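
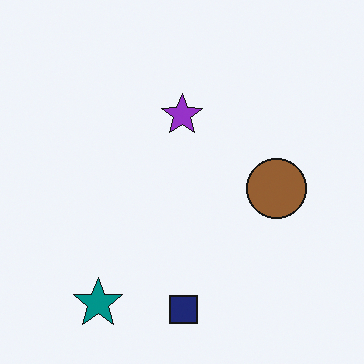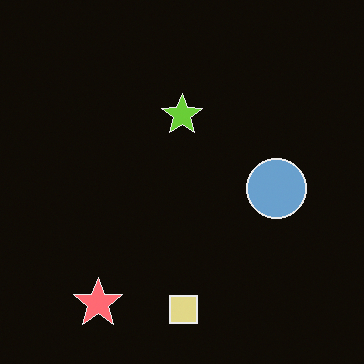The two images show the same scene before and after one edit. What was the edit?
This is the original image color-inverted (negative).

The light background has become dark and every shape's color is its complement — a photographic negative.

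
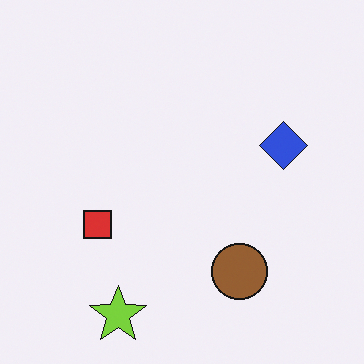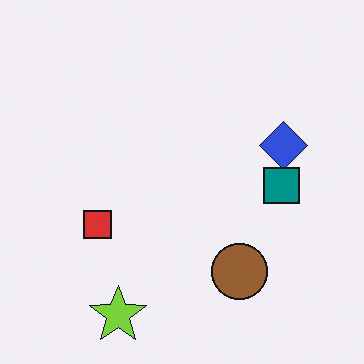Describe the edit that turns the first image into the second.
Overlaid with an additional teal square.

A teal square appears in the second image that is absent from the first.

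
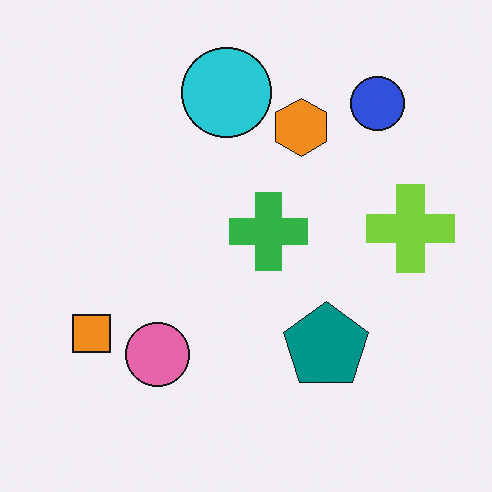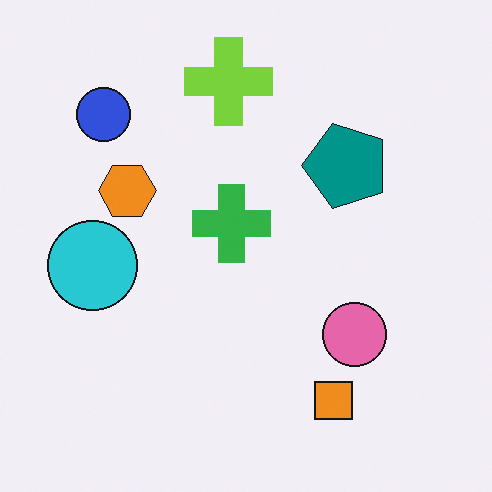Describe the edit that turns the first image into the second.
It was rotated 90° counter-clockwise.

The blue circle sits in the top-right of the first image and the top-left of the second — consistent with a whole-image 90° counter-clockwise rotation.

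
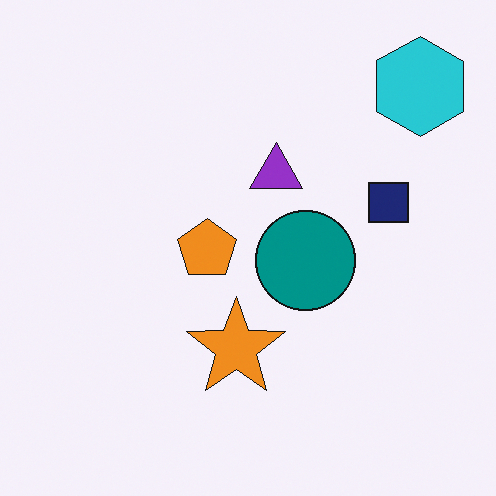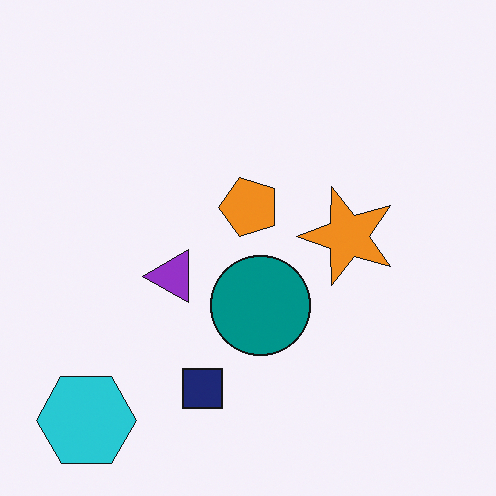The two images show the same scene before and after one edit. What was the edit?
The image was transposed (reflected across the top-left ↔ bottom-right diagonal).

Shapes have swapped their row and column positions — what was in the top-right is now in the bottom-left — a diagonal reflection.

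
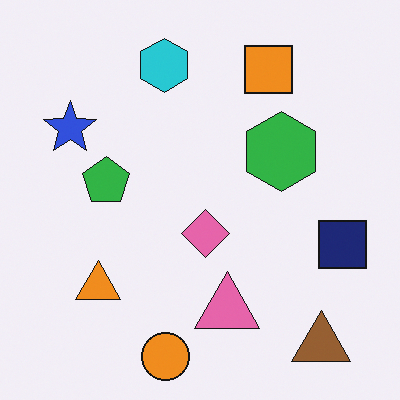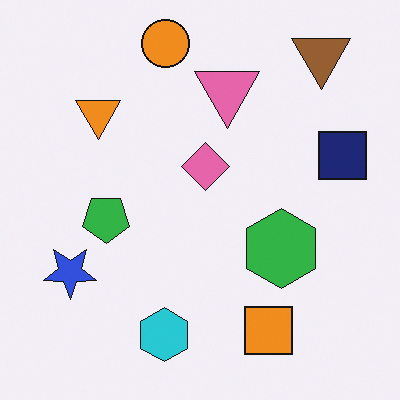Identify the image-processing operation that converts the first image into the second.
The second image is the first flipped vertically (top ↔ bottom).

The orange circle is in the bottom of the first image and the top of the second — shapes on opposite sides of the horizontal midline have swapped in a mirror flip.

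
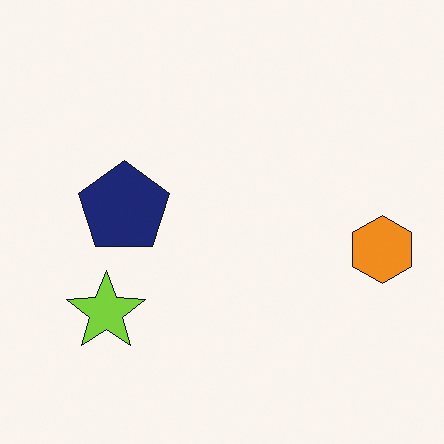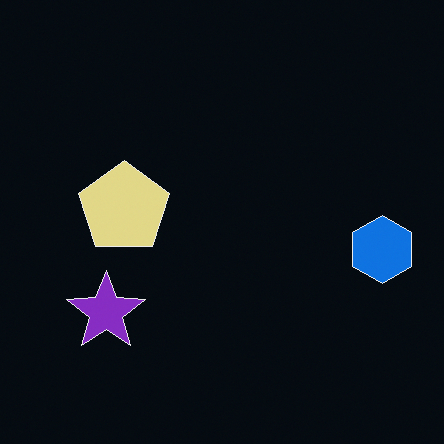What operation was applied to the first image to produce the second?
It was color-inverted (negative).

The light background has become dark and every shape's color is its complement — a photographic negative.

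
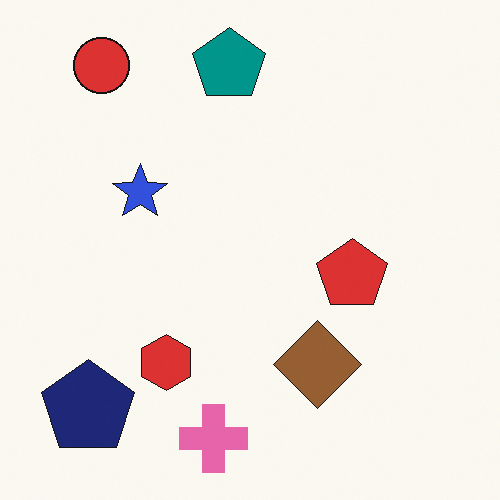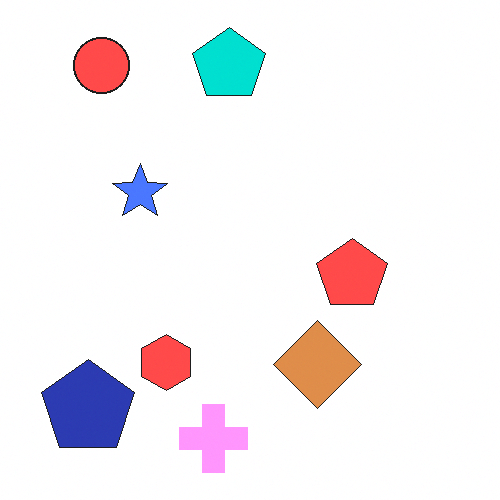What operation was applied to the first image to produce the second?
The image was noticeably brightened.

Every pixel — background and shapes alike — is uniformly brightened.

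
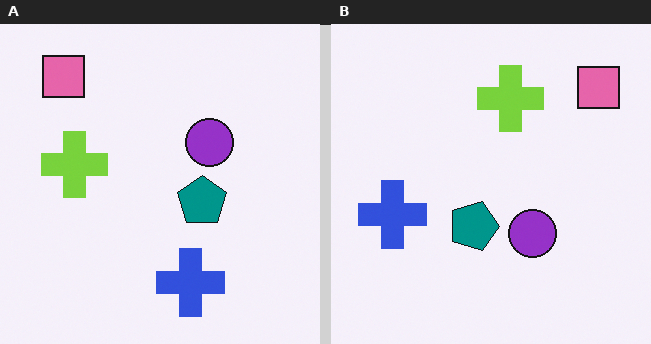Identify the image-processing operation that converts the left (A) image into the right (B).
The right (B) image is the left (A) rotated 90° clockwise.

The pink square sits in the top-left of the left (A) image and the top-right of the right (B) — consistent with a whole-image 90° clockwise rotation.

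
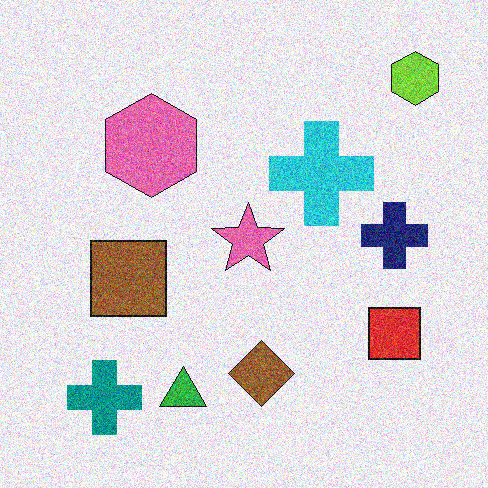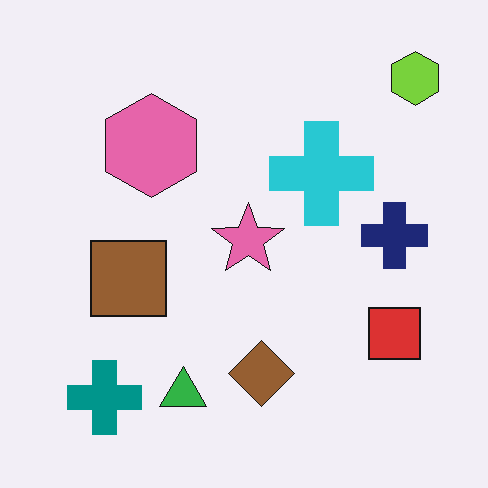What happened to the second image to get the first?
It was degraded with heavy additive noise.

Random speckle covers the whole image, including the flat background.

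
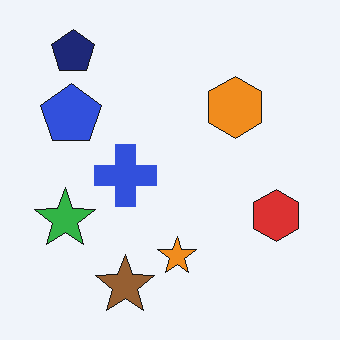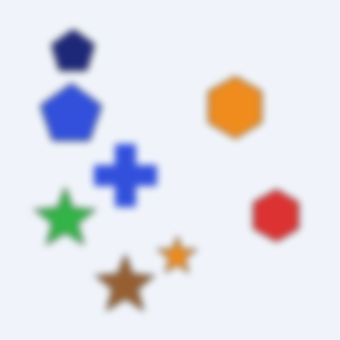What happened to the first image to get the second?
This is the original image moderately blurred.

Shape edges and outlines are uniformly softened across the whole image.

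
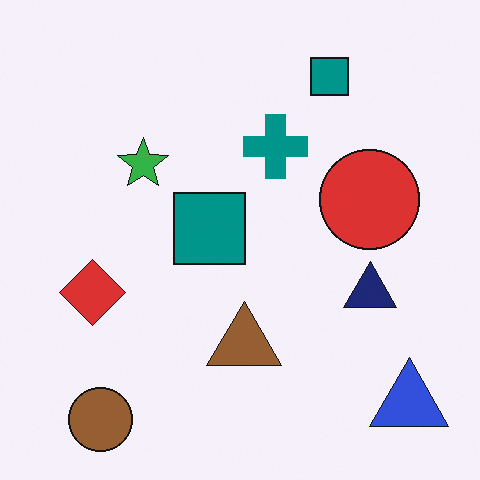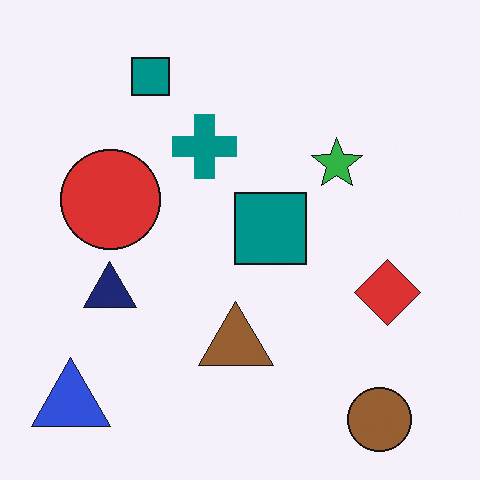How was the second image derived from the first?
The image was flipped horizontally (left ↔ right).

The blue triangle is in the bottom-right of the first image and the bottom-left of the second — shapes on opposite sides of the vertical midline have swapped in a mirror flip.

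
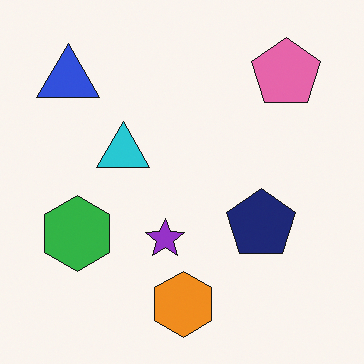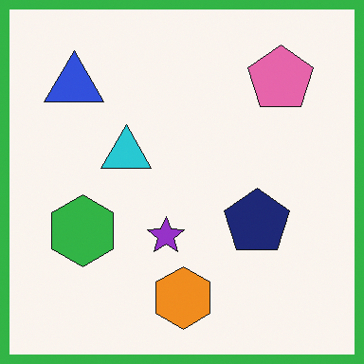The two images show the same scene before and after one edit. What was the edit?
The transformation is: framed with a green border.

A solid green frame runs around the edge of the second image, with the content slightly shrunk inside it.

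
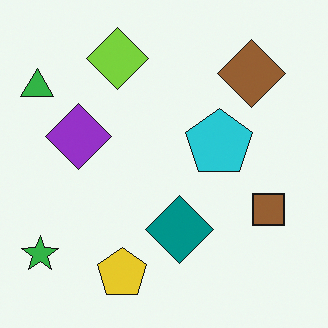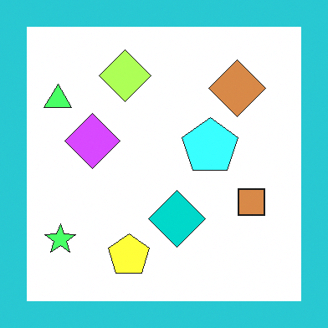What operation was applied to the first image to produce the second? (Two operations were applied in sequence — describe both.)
Substantially brightened, then framed with a cyan border.

Every pixel — background and shapes alike — is uniformly brightened. A solid cyan frame runs around the edge of the second image, with the content slightly shrunk inside it.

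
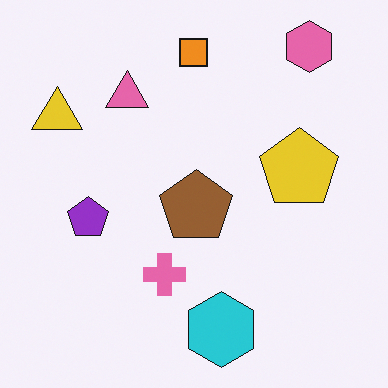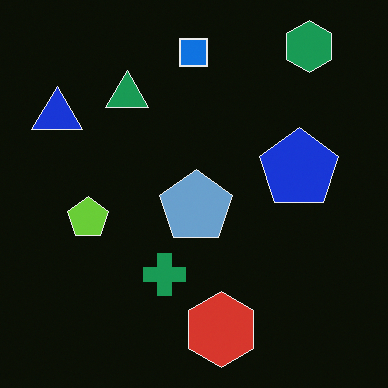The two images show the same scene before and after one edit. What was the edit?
It was color-inverted (negative).

The light background has become dark and every shape's color is its complement — a photographic negative.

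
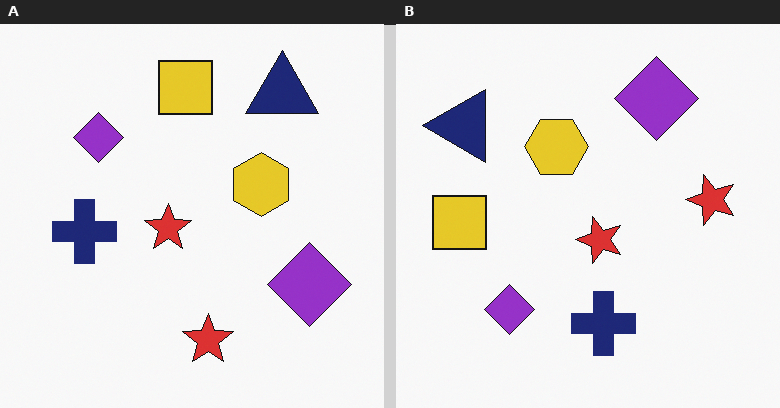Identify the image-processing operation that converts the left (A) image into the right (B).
The right (B) image is the left (A) rotated 90° counter-clockwise.

The navy triangle sits in the top-right of the left (A) image and the top-left of the right (B) — consistent with a whole-image 90° counter-clockwise rotation.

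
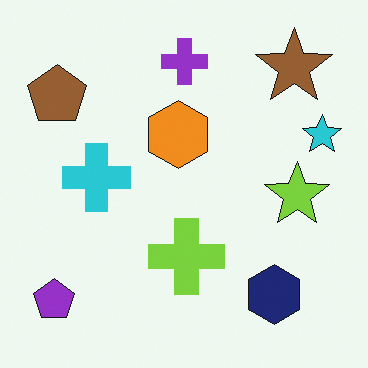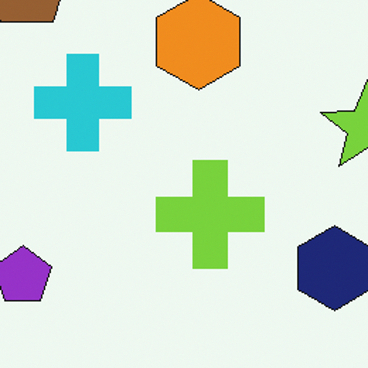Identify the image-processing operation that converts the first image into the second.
It was cropped slightly and scaled back up.

The visible shapes are larger and the field of view is narrower; shapes near the original edges may be partly or wholly outside the frame — a crop-and-rescale.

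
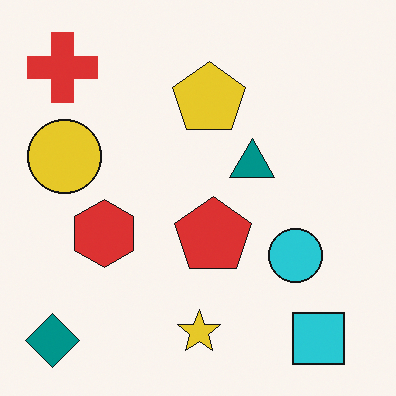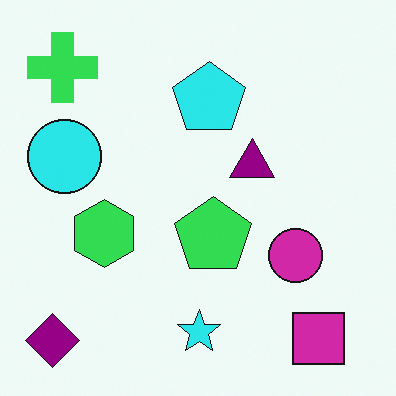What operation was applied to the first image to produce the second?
Hue-shifted through roughly a third of the color wheel.

Every shape's color has rotated by the same amount around the hue wheel — a uniform hue shift.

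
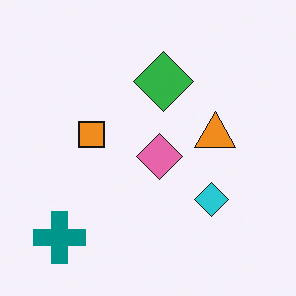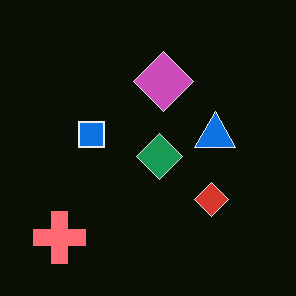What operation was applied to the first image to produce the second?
The second image is the first color-inverted (negative).

The light background has become dark and every shape's color is its complement — a photographic negative.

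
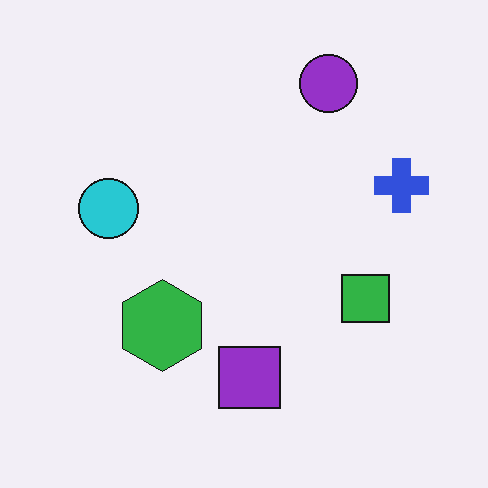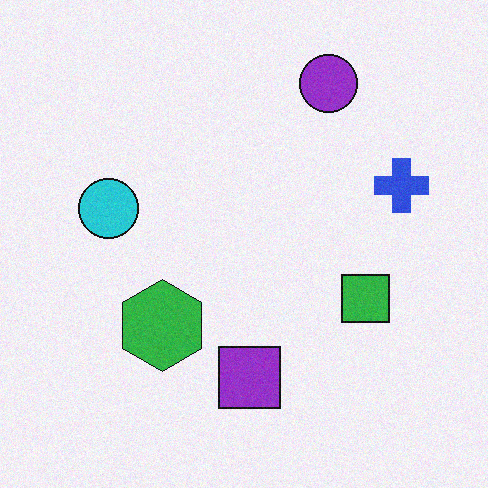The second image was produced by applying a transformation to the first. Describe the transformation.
The transformation is: degraded with light additive noise.

Random speckle covers the whole image, including the flat background.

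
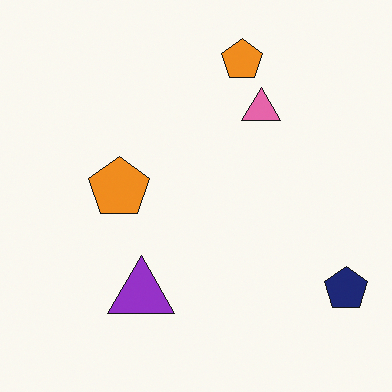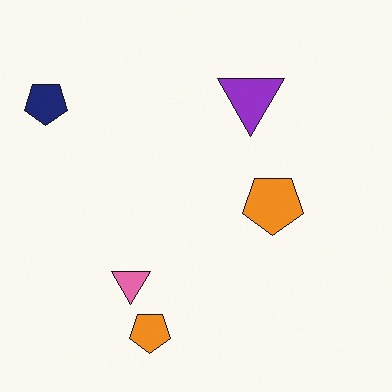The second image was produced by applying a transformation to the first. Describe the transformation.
This is the original image rotated 180°.

The navy pentagon sits in the bottom-right of the first image and the top-left of the second — consistent with a whole-image 180° rotation.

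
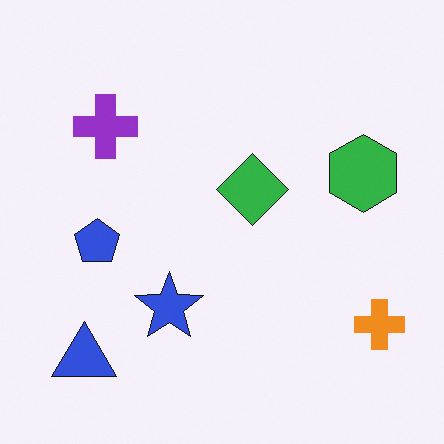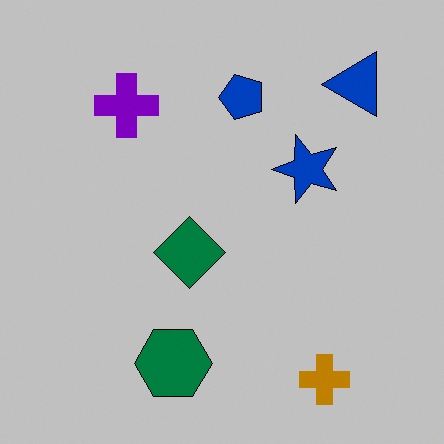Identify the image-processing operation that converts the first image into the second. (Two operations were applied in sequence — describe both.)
The second image is the first aggressively posterized, then transposed (reflected across the top-left ↔ bottom-right diagonal).

Each flat color has snapped to a coarser quantized level — most visibly, the near-white background has dropped to a flat grey. Shapes have swapped their row and column positions — what was in the top-right is now in the bottom-left — a diagonal reflection.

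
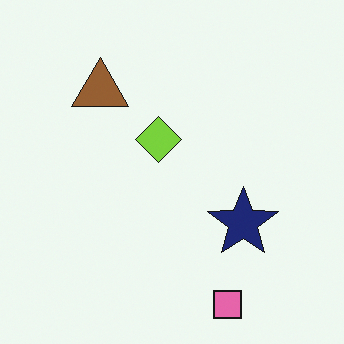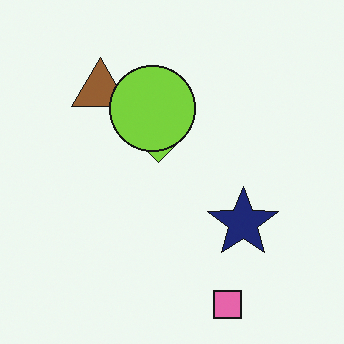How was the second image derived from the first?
The image was overlaid with an additional lime circle.

A lime circle appears in the second image that is absent from the first.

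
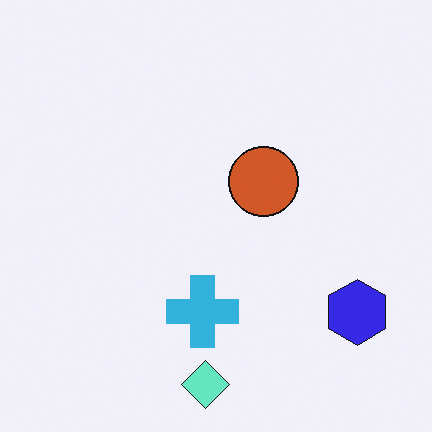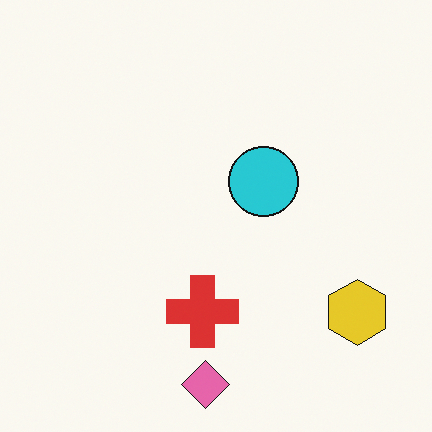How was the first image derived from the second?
The transformation is: hue-shifted through roughly half the color wheel.

Every shape's color has rotated by the same amount around the hue wheel — a uniform hue shift.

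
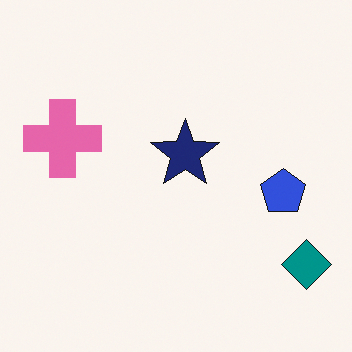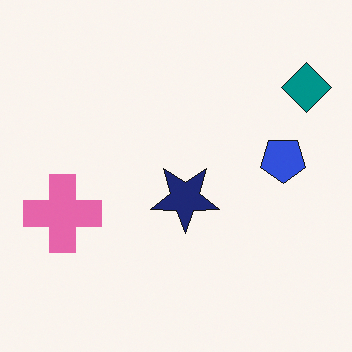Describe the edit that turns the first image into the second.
The image was flipped vertically (top ↔ bottom).

The teal diamond is in the bottom-right of the first image and the top-right of the second — shapes on opposite sides of the horizontal midline have swapped in a mirror flip.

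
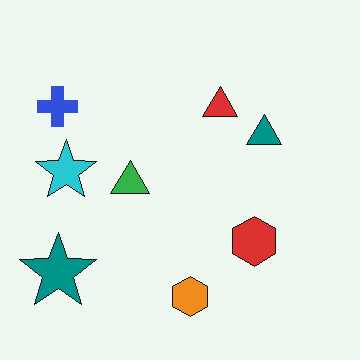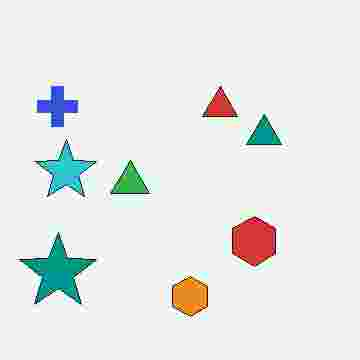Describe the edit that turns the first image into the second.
Heavily JPEG-compressed with obvious blocking artifacts.

Blocky 8×8 compression artifacts appear around shape edges and the flat background shows ringing — characteristic JPEG degradation.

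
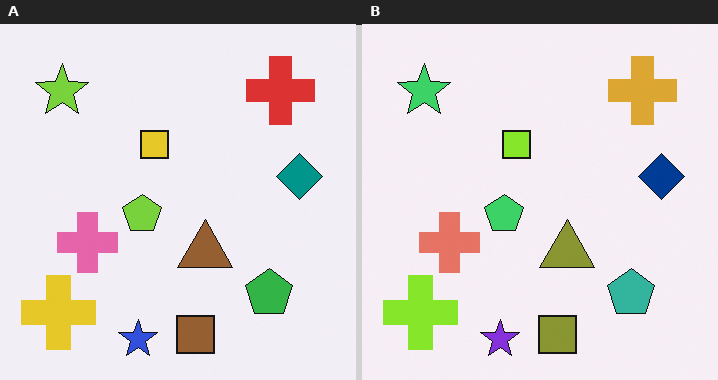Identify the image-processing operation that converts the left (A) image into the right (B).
It was hue-shifted by a small amount.

Every shape's color has rotated by the same amount around the hue wheel — a uniform hue shift.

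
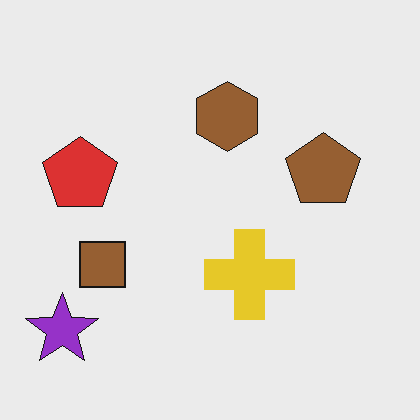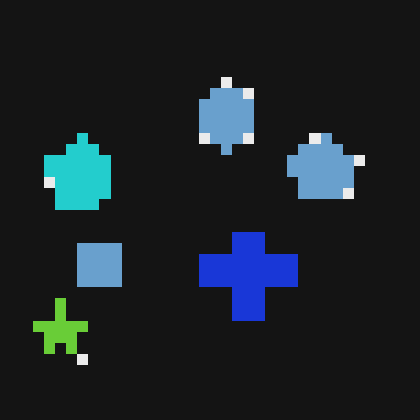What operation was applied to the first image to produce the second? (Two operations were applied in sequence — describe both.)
Color-inverted (negative), then heavily pixelated into large blocks.

The light background has become dark and every shape's color is its complement — a photographic negative. Shapes are reduced to large square blocks; fine edges and outlines are lost — a downscale-then-upscale (mosaic) effect.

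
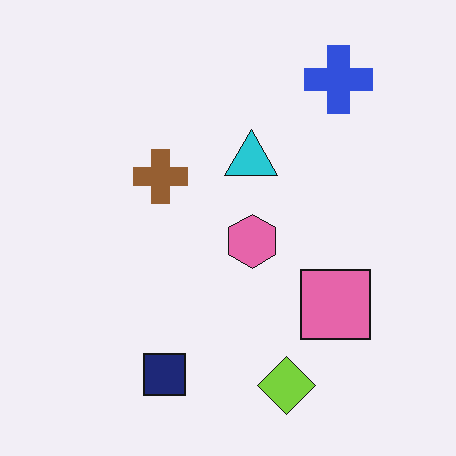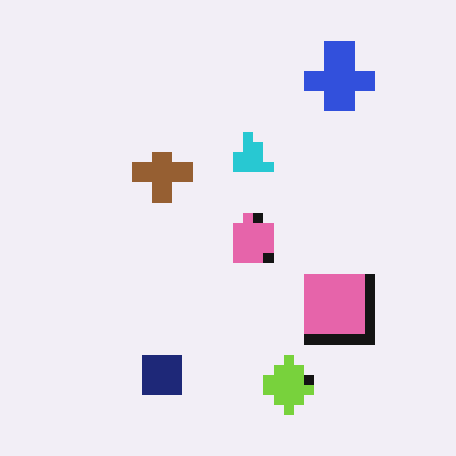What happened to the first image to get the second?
The transformation is: coarsely pixelated.

Shapes are reduced to large square blocks; fine edges and outlines are lost — a downscale-then-upscale (mosaic) effect.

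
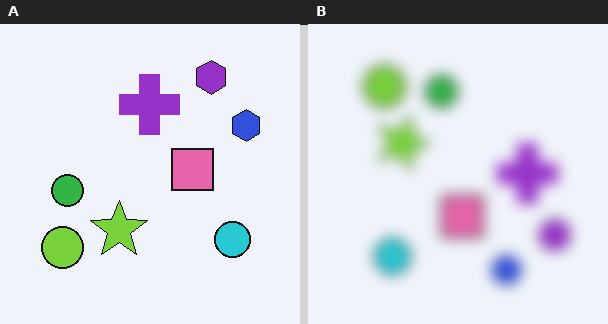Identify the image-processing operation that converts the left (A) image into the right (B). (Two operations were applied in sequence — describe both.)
It was rotated 90° clockwise, then heavily blurred.

The purple hexagon sits in the top-right of the left (A) image and the bottom-right of the right (B) — consistent with a whole-image 90° clockwise rotation. Shape edges and outlines are uniformly softened across the whole image.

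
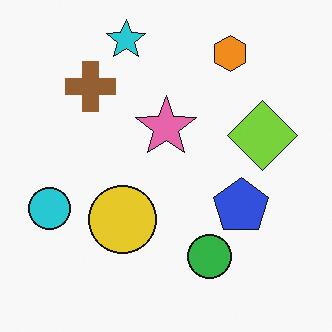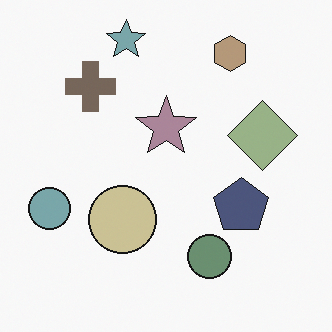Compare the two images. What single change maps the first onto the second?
Heavily desaturated.

All colors are more muted and greyish — a global saturation change.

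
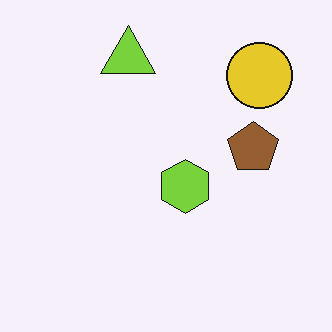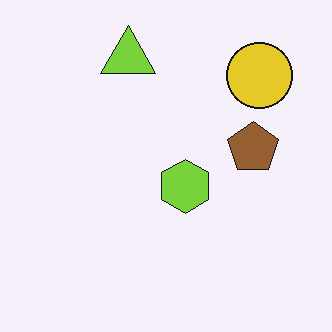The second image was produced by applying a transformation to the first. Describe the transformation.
The second image is the first given moderate JPEG compression.

Blocky 8×8 compression artifacts appear around shape edges and the flat background shows ringing — characteristic JPEG degradation.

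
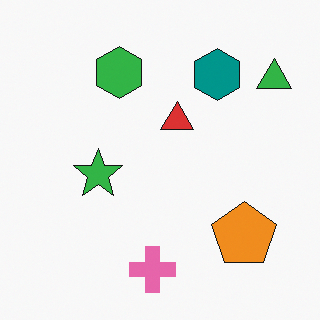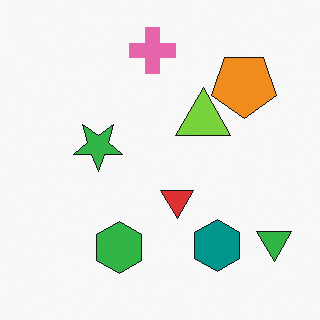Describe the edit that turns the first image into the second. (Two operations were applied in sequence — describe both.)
The second image is the first flipped vertically (top ↔ bottom), then overlaid with an additional lime triangle.

The pink cross is in the bottom of the first image and the top of the second — shapes on opposite sides of the horizontal midline have swapped in a mirror flip. A lime triangle appears in the second image that is absent from the first.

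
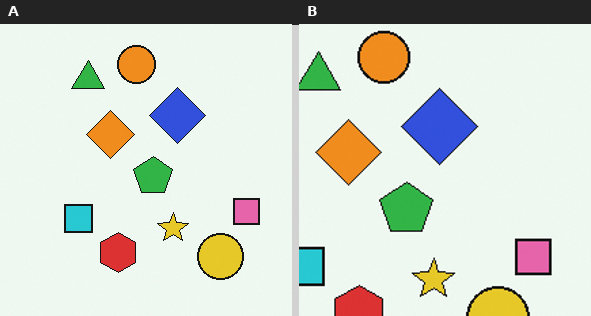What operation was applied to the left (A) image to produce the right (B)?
The right (B) image is the left (A) cropped slightly and scaled back up.

The visible shapes are larger and the field of view is narrower; shapes near the original edges may be partly or wholly outside the frame — a crop-and-rescale.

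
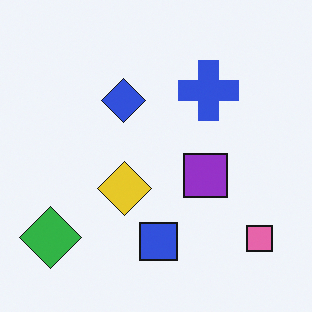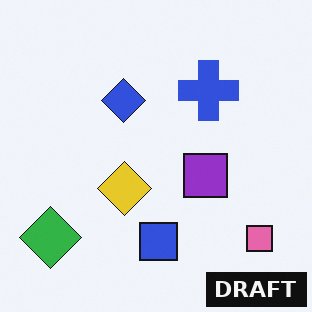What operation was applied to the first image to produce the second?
The transformation is: watermarked with the text "DRAFT" in the lower-right corner.

A dark label reading "DRAFT" appears in the lower-right corner.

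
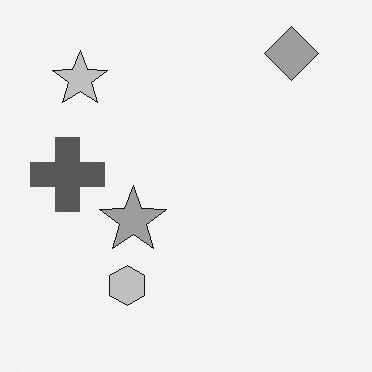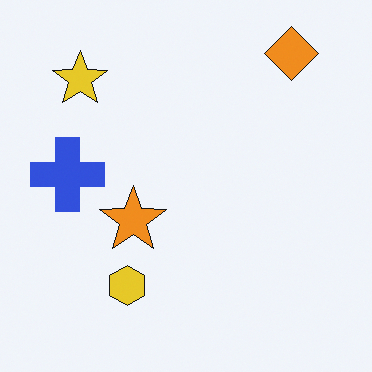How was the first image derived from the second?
Converted to grayscale.

All color is removed — every shape is now a shade of grey.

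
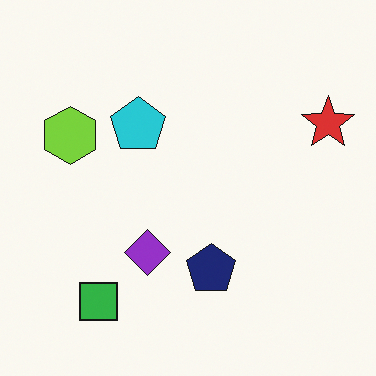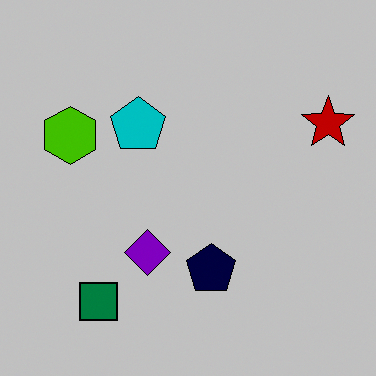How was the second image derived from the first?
It was heavily posterized to just a handful of flat colors.

Each flat color has snapped to a coarser quantized level — most visibly, the near-white background has dropped to a flat grey.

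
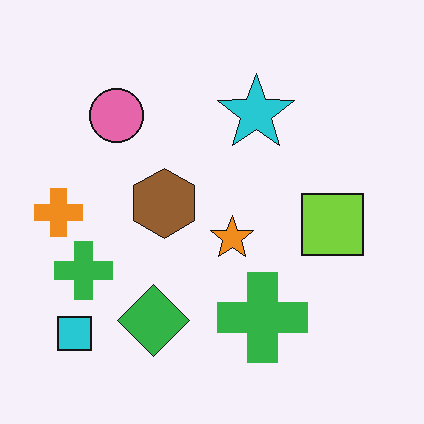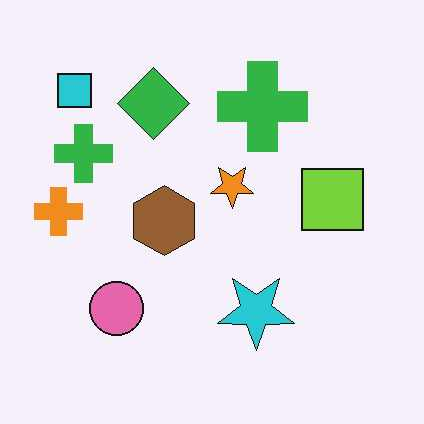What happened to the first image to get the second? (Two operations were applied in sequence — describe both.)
It was given moderate JPEG compression, then flipped vertically (top ↔ bottom).

Blocky 8×8 compression artifacts appear around shape edges and the flat background shows ringing — characteristic JPEG degradation. The cyan square is in the bottom-left of the first image and the top-left of the second — shapes on opposite sides of the horizontal midline have swapped in a mirror flip.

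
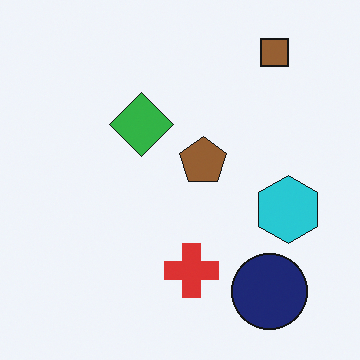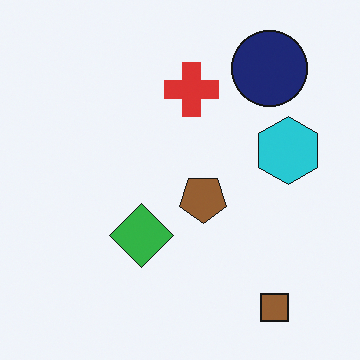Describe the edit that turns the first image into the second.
Flipped vertically (top ↔ bottom).

The brown square is in the top-right of the first image and the bottom-right of the second — shapes on opposite sides of the horizontal midline have swapped in a mirror flip.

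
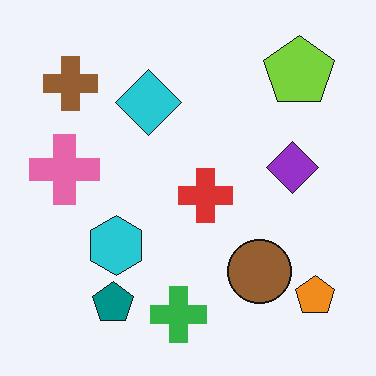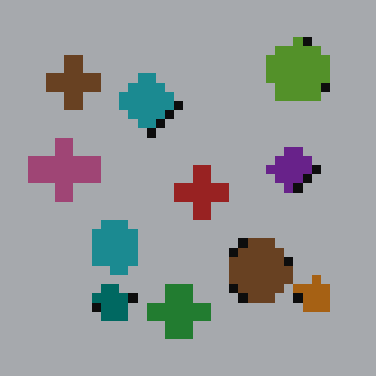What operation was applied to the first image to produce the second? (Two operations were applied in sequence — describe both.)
The second image is the first noticeably darkened, then heavily pixelated into large blocks.

Every pixel — background and shapes alike — is uniformly darkened. Shapes are reduced to large square blocks; fine edges and outlines are lost — a downscale-then-upscale (mosaic) effect.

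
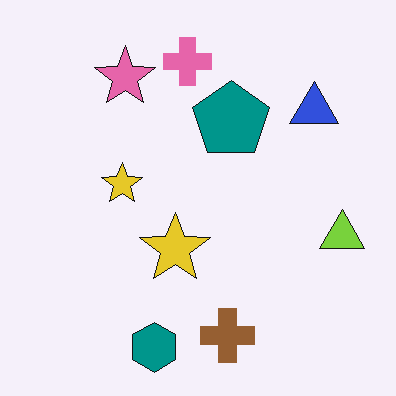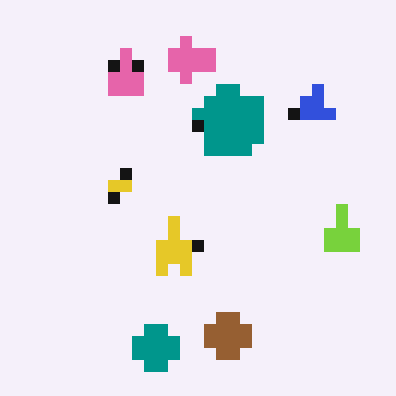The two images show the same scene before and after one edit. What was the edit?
This is the original image heavily pixelated into large blocks.

Shapes are reduced to large square blocks; fine edges and outlines are lost — a downscale-then-upscale (mosaic) effect.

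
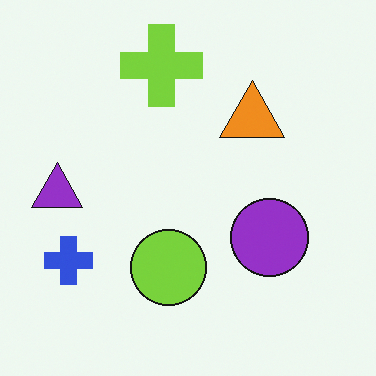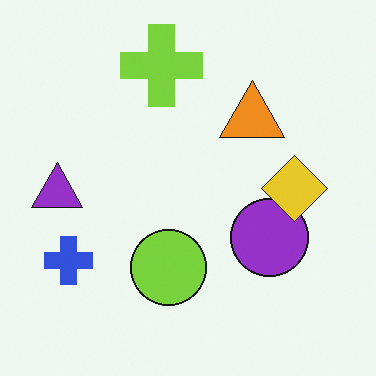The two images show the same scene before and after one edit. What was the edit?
Overlaid with an additional yellow diamond.

A yellow diamond appears in the second image that is absent from the first.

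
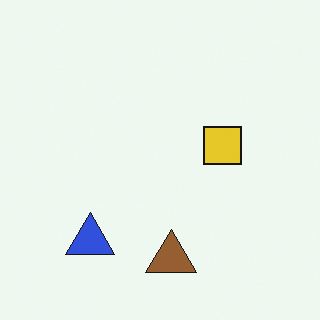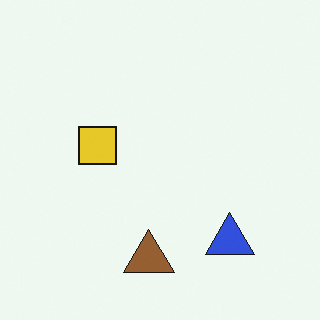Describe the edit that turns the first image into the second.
It was flipped horizontally (left ↔ right).

The blue triangle is in the bottom-left of the first image and the bottom-right of the second — shapes on opposite sides of the vertical midline have swapped in a mirror flip.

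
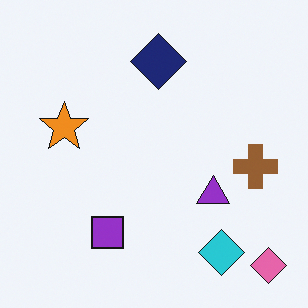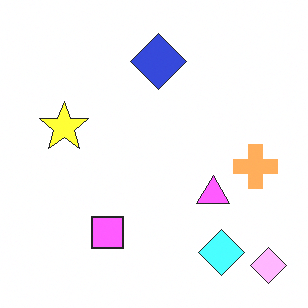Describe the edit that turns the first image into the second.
The transformation is: noticeably brightened.

Every pixel — background and shapes alike — is uniformly brightened.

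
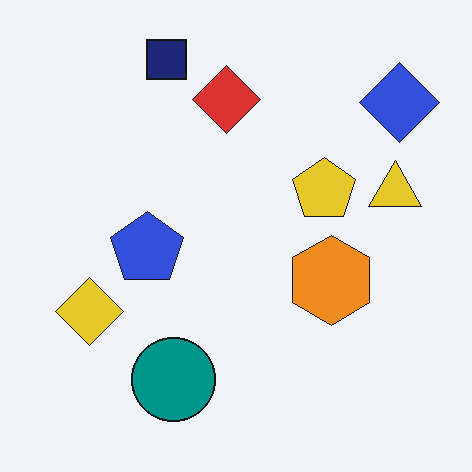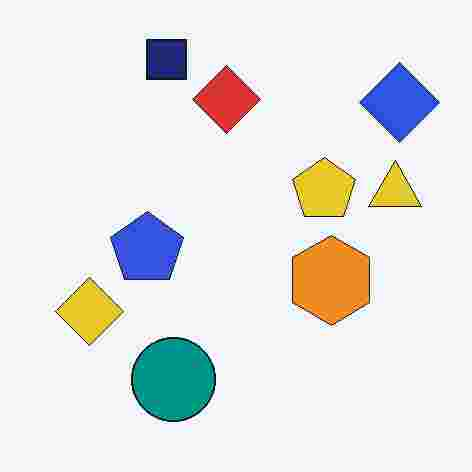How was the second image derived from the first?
Heavily JPEG-compressed with obvious blocking artifacts.

Blocky 8×8 compression artifacts appear around shape edges and the flat background shows ringing — characteristic JPEG degradation.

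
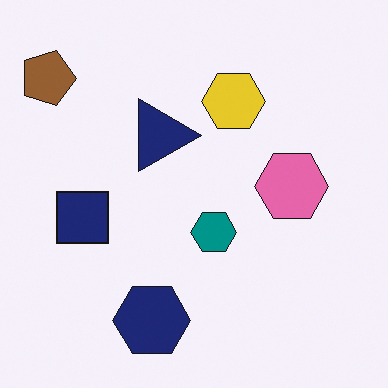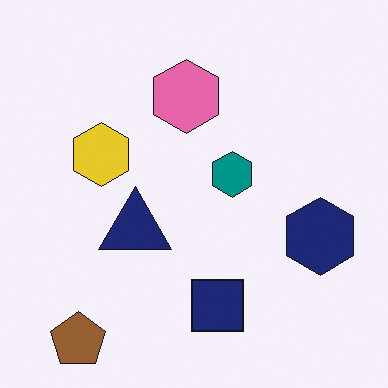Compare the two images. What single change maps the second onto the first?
It was rotated 90° clockwise.

The brown pentagon sits in the bottom-left of the second image and the top-left of the first — consistent with a whole-image 90° clockwise rotation.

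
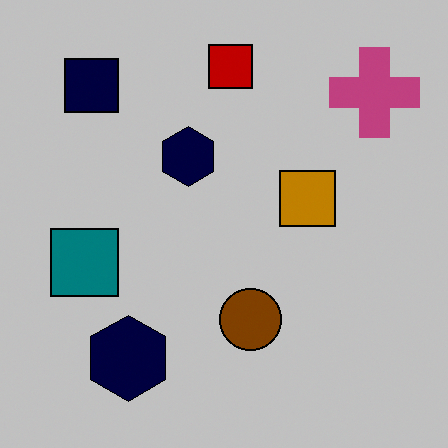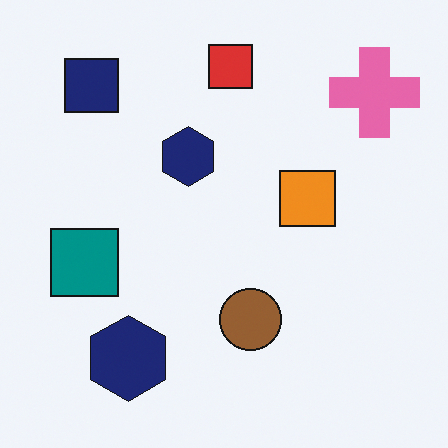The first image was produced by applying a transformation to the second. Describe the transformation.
It was heavily posterized to just a handful of flat colors.

Each flat color has snapped to a coarser quantized level — most visibly, the near-white background has dropped to a flat grey.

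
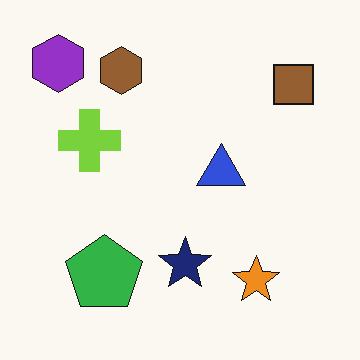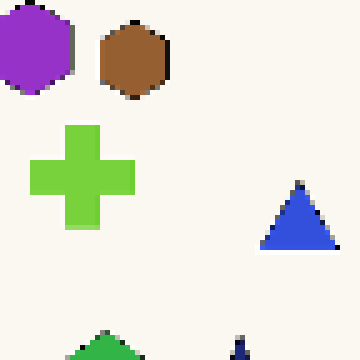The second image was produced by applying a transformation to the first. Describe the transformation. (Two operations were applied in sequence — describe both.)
It was cropped tightly and scaled back up, then lightly pixelated (a mild mosaic effect).

The visible shapes are larger and the field of view is narrower; shapes near the original edges may be partly or wholly outside the frame — a crop-and-rescale. Shapes are reduced to large square blocks; fine edges and outlines are lost — a downscale-then-upscale (mosaic) effect.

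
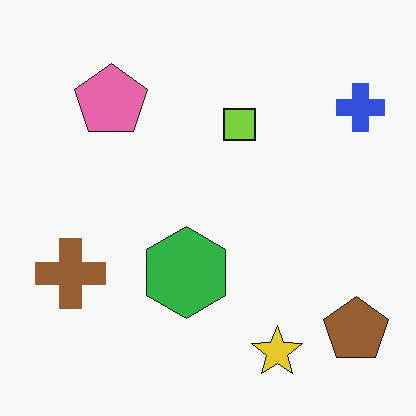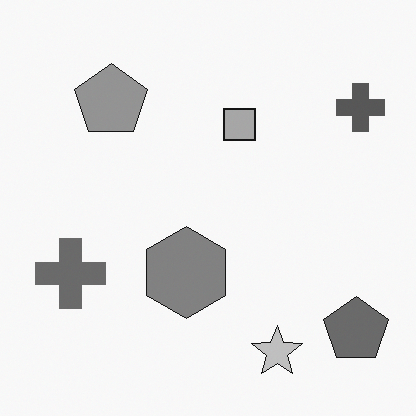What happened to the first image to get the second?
The image was converted to grayscale.

All color is removed — every shape is now a shade of grey.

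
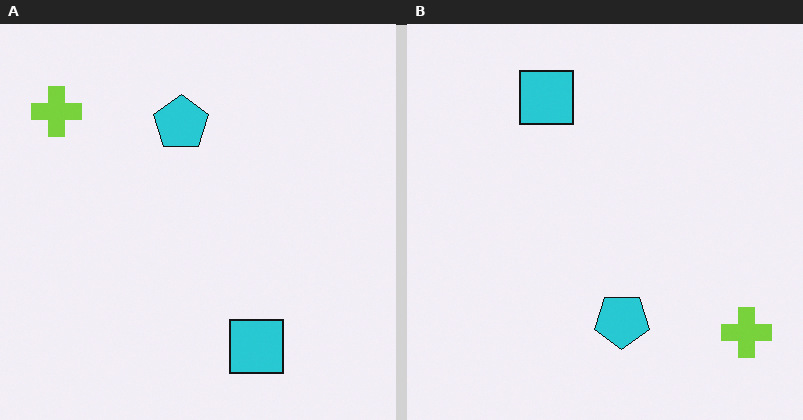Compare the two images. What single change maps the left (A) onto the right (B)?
The transformation is: rotated 180°.

The lime cross sits in the top-left of the left (A) image and the bottom-right of the right (B) — consistent with a whole-image 180° rotation.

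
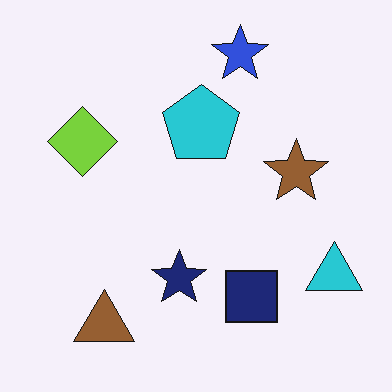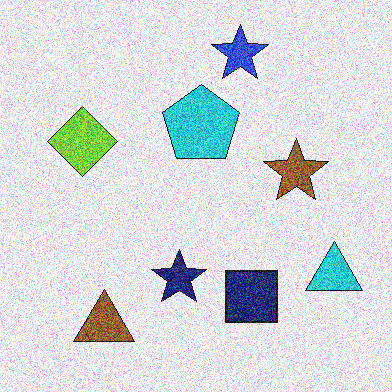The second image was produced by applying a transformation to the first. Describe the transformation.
This is the original image degraded with strong gaussian noise.

Random speckle covers the whole image, including the flat background.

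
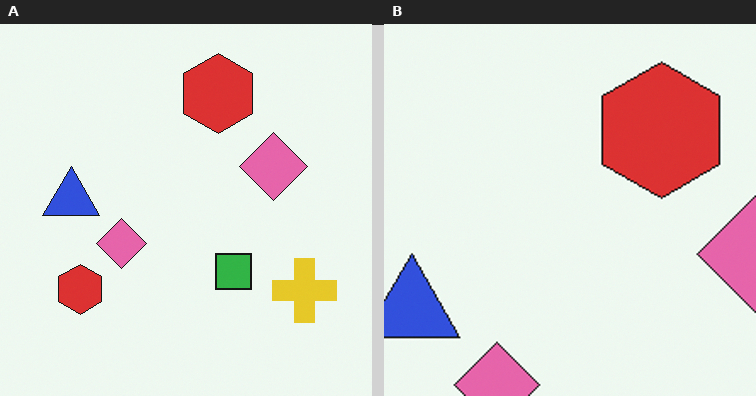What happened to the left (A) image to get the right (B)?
The right (B) image is the left (A) cropped tightly and scaled back up.

The visible shapes are larger and the field of view is narrower; shapes near the original edges may be partly or wholly outside the frame — a crop-and-rescale.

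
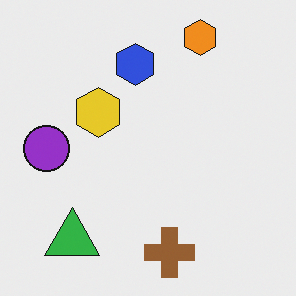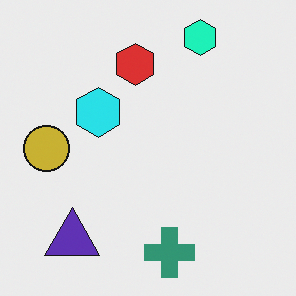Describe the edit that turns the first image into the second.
The transformation is: hue-shifted through roughly a third of the color wheel.

Every shape's color has rotated by the same amount around the hue wheel — a uniform hue shift.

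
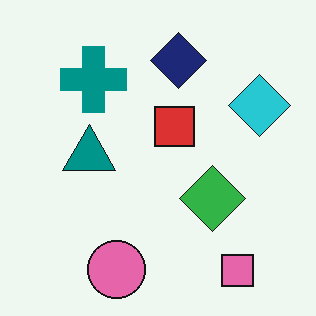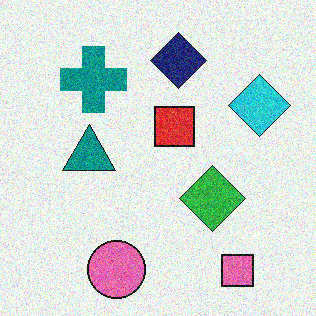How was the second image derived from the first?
It was degraded with visible gaussian noise.

Random speckle covers the whole image, including the flat background.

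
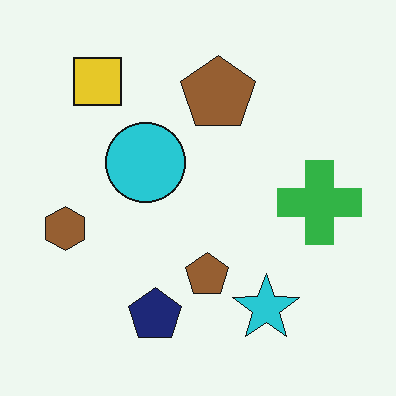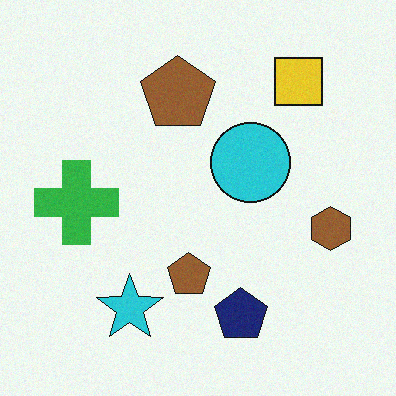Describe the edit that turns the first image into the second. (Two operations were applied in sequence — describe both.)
Flipped horizontally (left ↔ right), then degraded with a light layer of grain.

The brown hexagon is in the left of the first image and the right of the second — shapes on opposite sides of the vertical midline have swapped in a mirror flip. Random speckle covers the whole image, including the flat background.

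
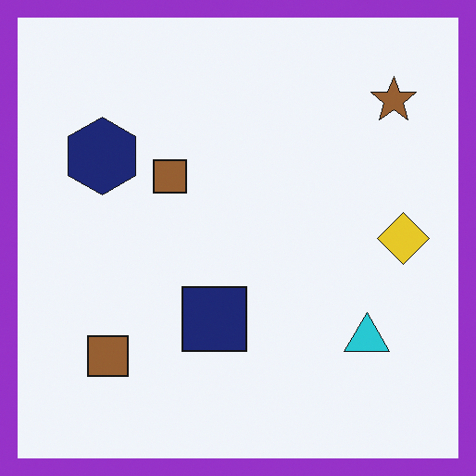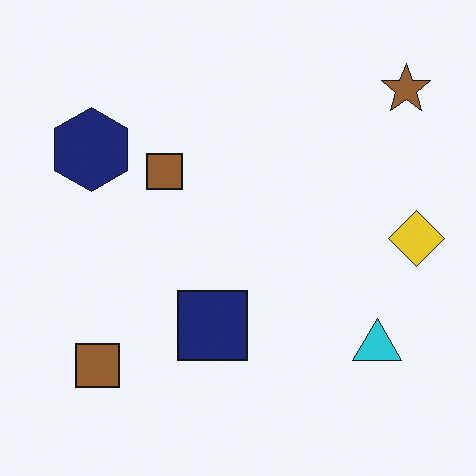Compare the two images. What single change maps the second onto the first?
The transformation is: framed with a purple border.

A solid purple frame runs around the edge of the first image, with the content slightly shrunk inside it.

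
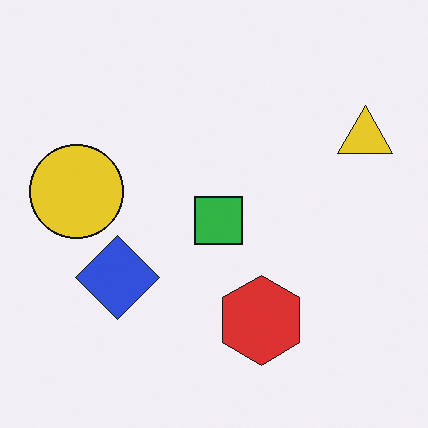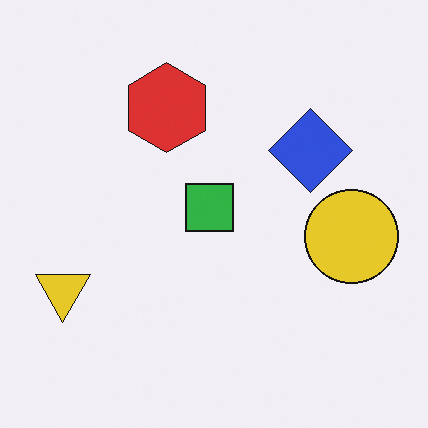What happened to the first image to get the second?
It was rotated 180°.

The yellow triangle sits in the top-right of the first image and the bottom-left of the second — consistent with a whole-image 180° rotation.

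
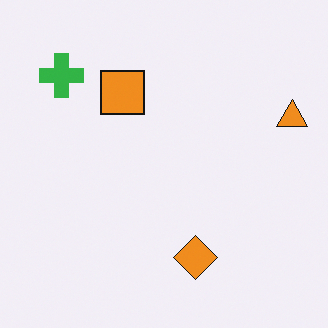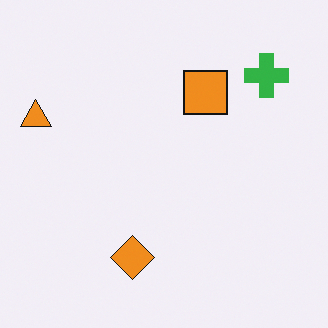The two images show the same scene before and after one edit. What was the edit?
Flipped horizontally (left ↔ right).

The orange triangle is in the right of the first image and the left of the second — shapes on opposite sides of the vertical midline have swapped in a mirror flip.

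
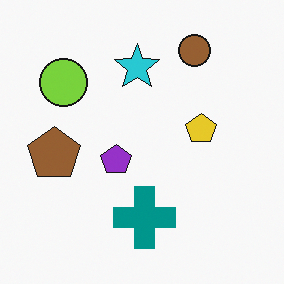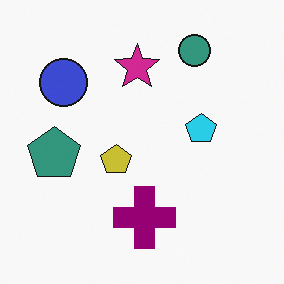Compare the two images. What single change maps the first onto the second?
Hue-shifted through roughly a third of the color wheel.

Every shape's color has rotated by the same amount around the hue wheel — a uniform hue shift.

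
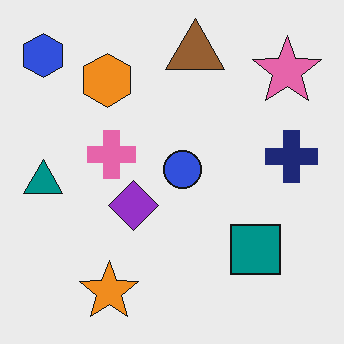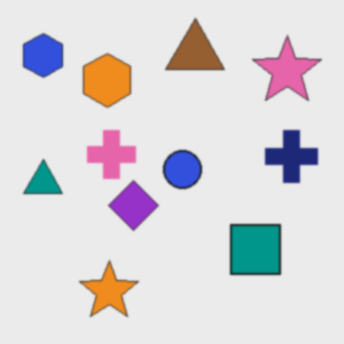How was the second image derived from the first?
This is the original image lightly blurred.

Shape edges and outlines are uniformly softened across the whole image.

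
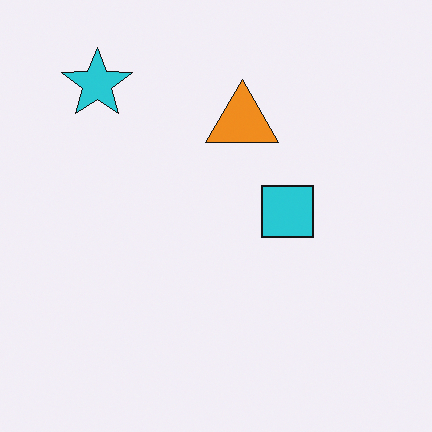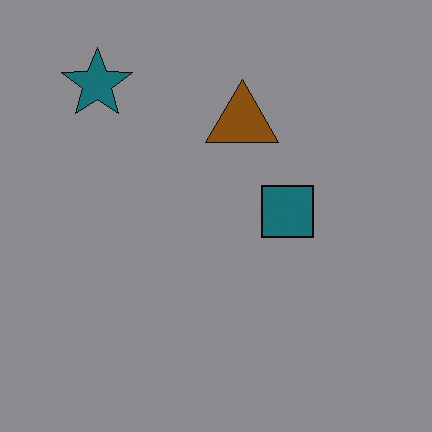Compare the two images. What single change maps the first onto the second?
Noticeably darkened.

Every pixel — background and shapes alike — is uniformly darkened.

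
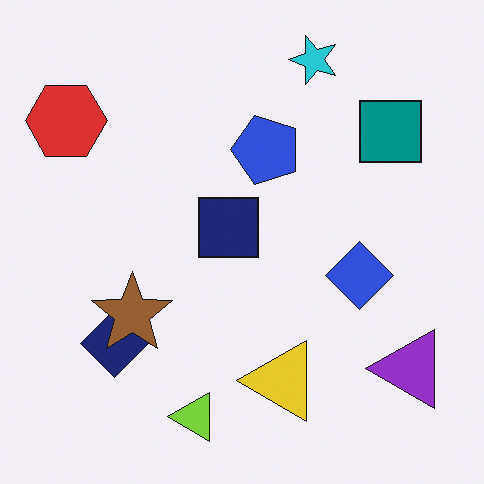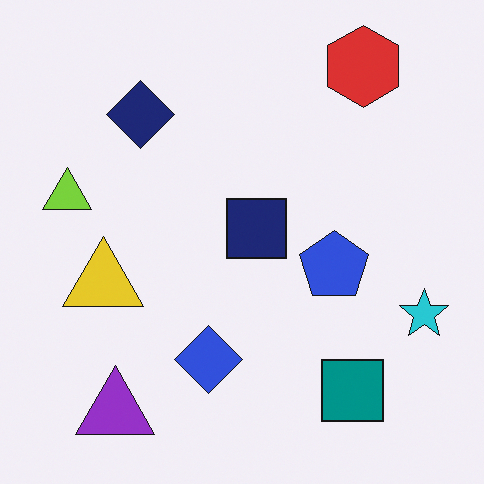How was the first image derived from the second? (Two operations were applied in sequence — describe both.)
This is the original image rotated 90° counter-clockwise, then overlaid with an additional brown star.

The red hexagon sits in the top-right of the second image and the top-left of the first — consistent with a whole-image 90° counter-clockwise rotation. A brown star appears in the first image that is absent from the second.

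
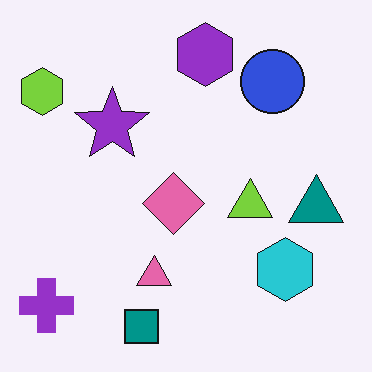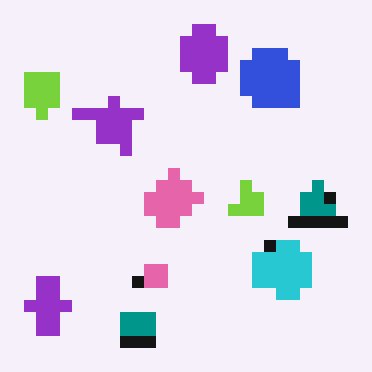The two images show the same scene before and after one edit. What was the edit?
The transformation is: coarsely pixelated.

Shapes are reduced to large square blocks; fine edges and outlines are lost — a downscale-then-upscale (mosaic) effect.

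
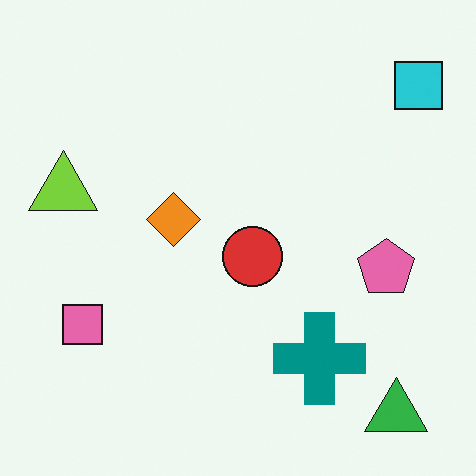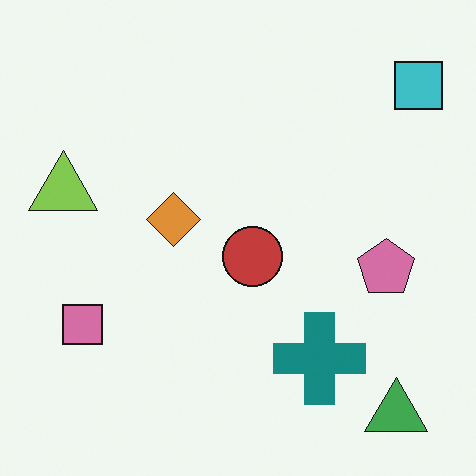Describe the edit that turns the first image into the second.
Slightly desaturated.

All colors are more muted and greyish — a global saturation change.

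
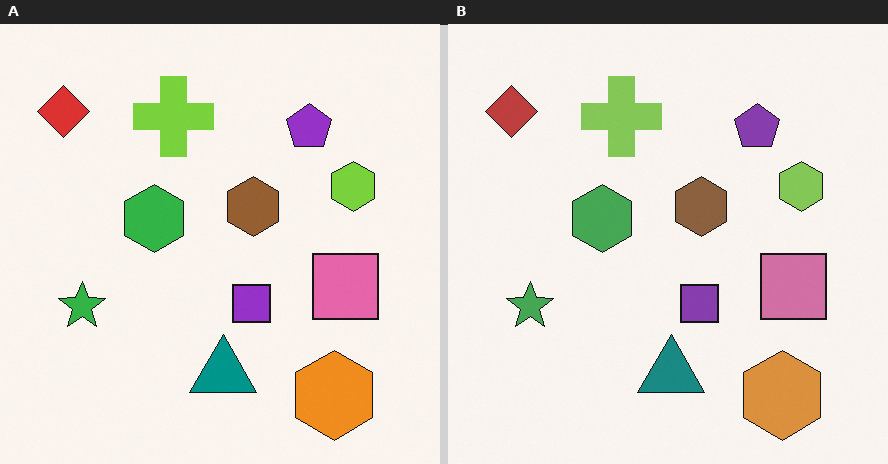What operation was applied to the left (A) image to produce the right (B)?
Slightly desaturated.

All colors are more muted and greyish — a global saturation change.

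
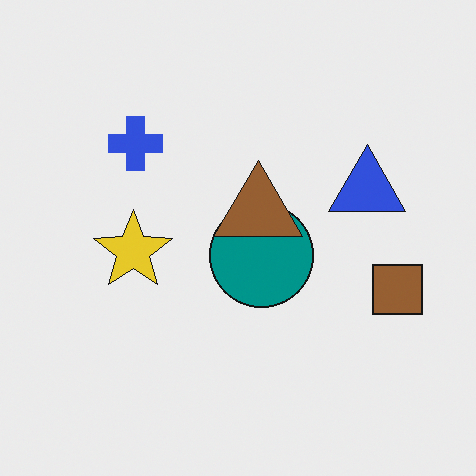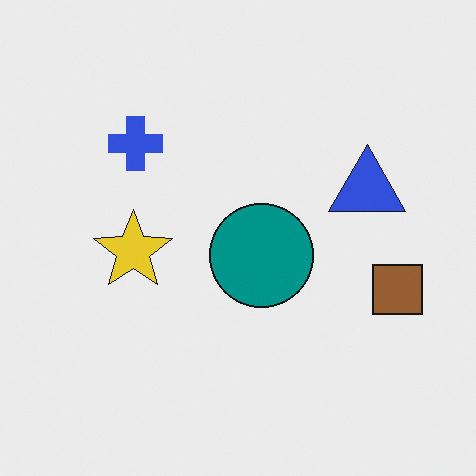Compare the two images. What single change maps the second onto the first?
Overlaid with an additional brown triangle.

A brown triangle appears in the first image that is absent from the second.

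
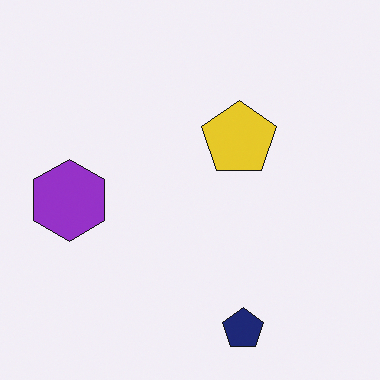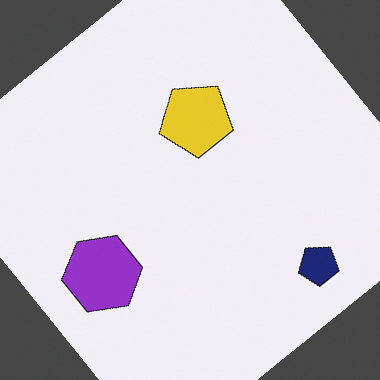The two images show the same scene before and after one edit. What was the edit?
It was rotated counter-clockwise by a large amount — several tens of degrees.

Every shape is tilted by the same angle and the image corners show triangular fill wedges — a whole-image rotation by a non-right angle.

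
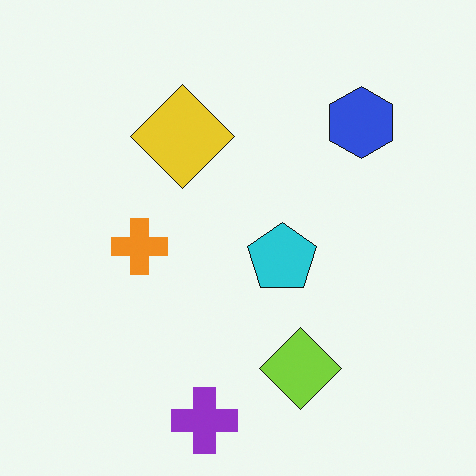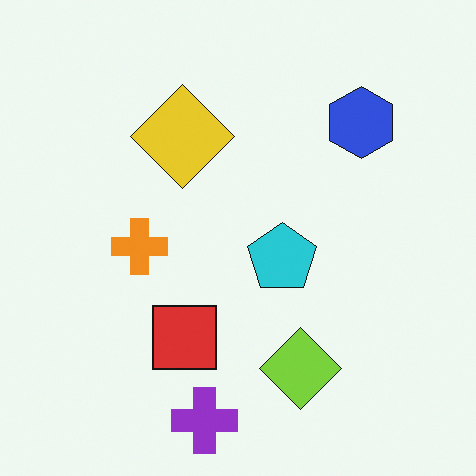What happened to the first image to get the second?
The second image is the first overlaid with an additional red square.

A red square appears in the second image that is absent from the first.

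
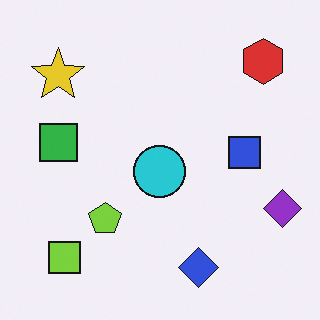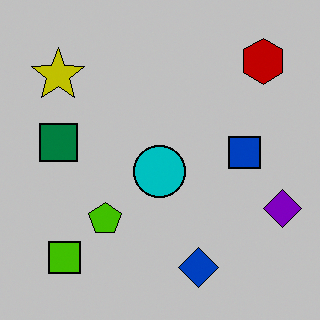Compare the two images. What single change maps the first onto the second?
It was aggressively posterized.

Each flat color has snapped to a coarser quantized level — most visibly, the near-white background has dropped to a flat grey.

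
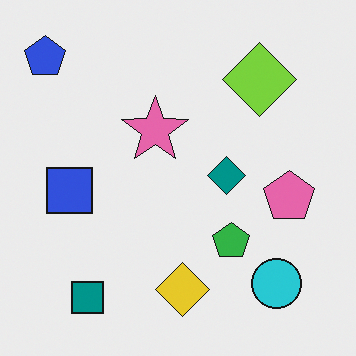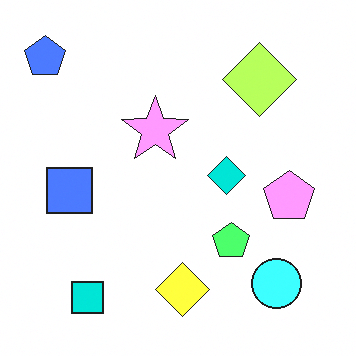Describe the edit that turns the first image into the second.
The image was noticeably brightened.

Every pixel — background and shapes alike — is uniformly brightened.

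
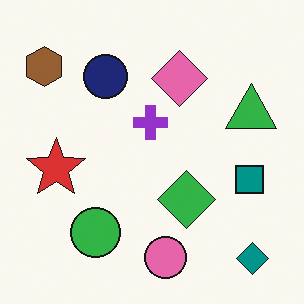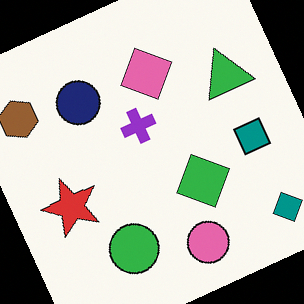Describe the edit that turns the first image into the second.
This is the original image rotated counter-clockwise by a moderate amount.

Every shape is tilted by the same angle and the image corners show triangular fill wedges — a whole-image rotation by a non-right angle.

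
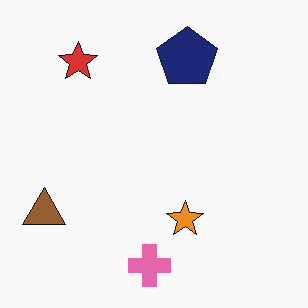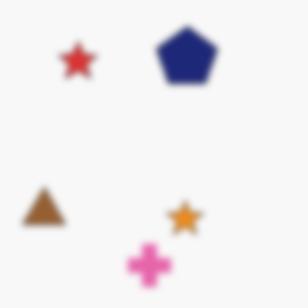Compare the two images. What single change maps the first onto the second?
The second image is the first noticeably gaussian-blurred.

Shape edges and outlines are uniformly softened across the whole image.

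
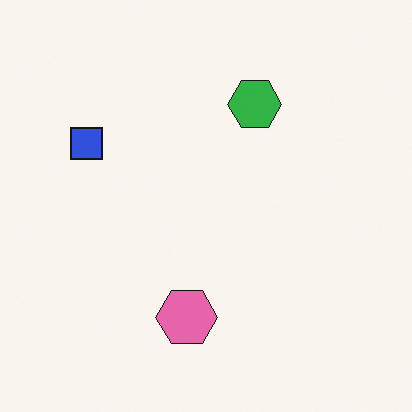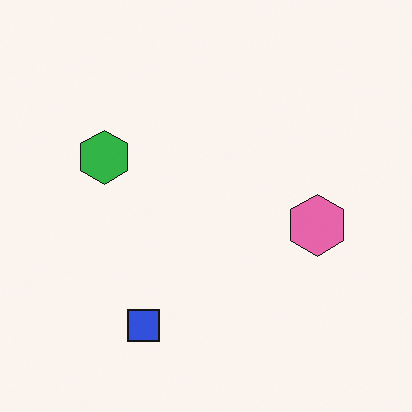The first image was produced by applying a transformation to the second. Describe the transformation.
The transformation is: rotated 90° clockwise.

The blue square sits in the bottom of the second image and the left of the first — consistent with a whole-image 90° clockwise rotation.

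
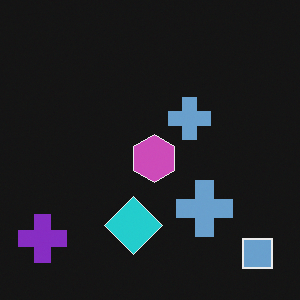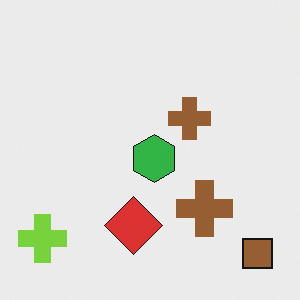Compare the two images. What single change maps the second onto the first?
It was color-inverted (negative).

The light background has become dark and every shape's color is its complement — a photographic negative.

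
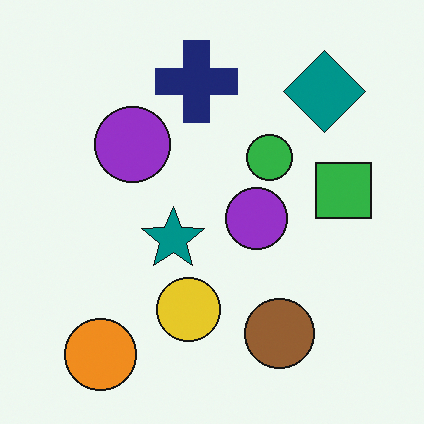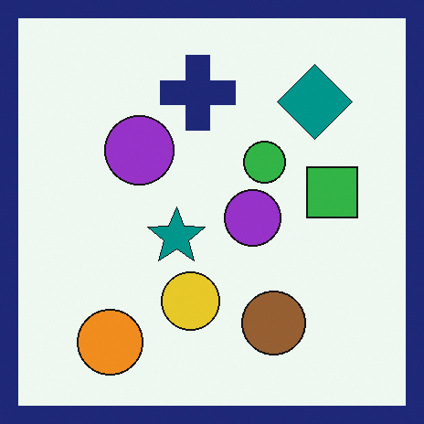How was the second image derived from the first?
It was framed with a navy border.

A solid navy frame runs around the edge of the second image, with the content slightly shrunk inside it.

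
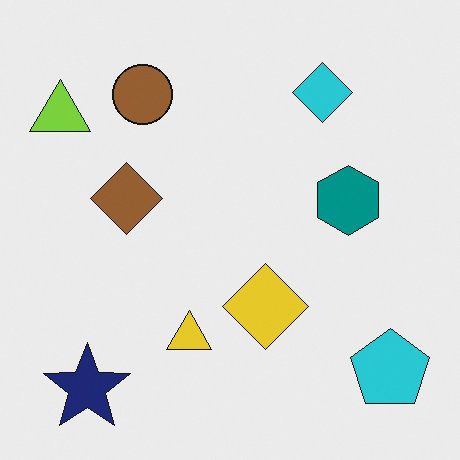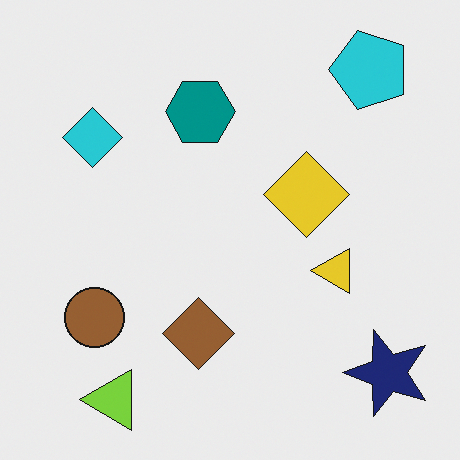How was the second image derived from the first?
It was rotated 90° counter-clockwise.

The navy star sits in the bottom-left of the first image and the bottom-right of the second — consistent with a whole-image 90° counter-clockwise rotation.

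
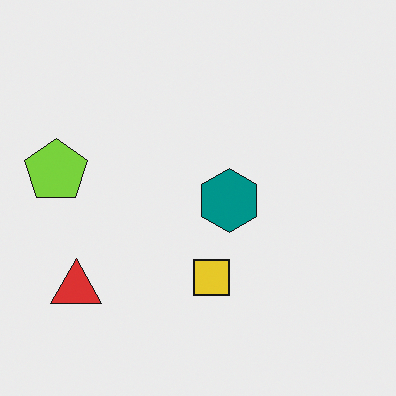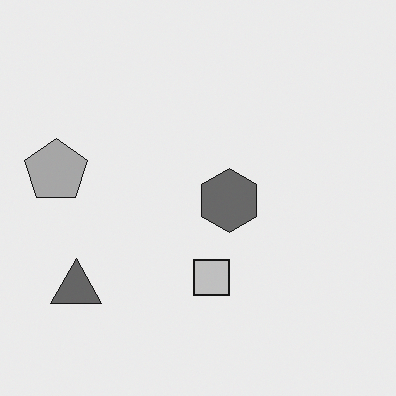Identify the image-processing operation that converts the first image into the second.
Converted to grayscale.

All color is removed — every shape is now a shade of grey.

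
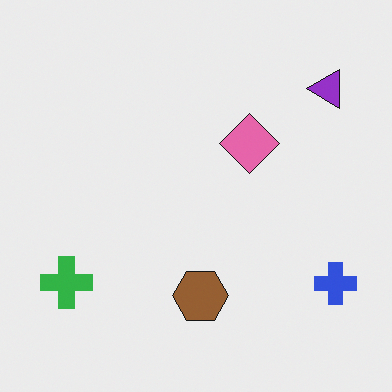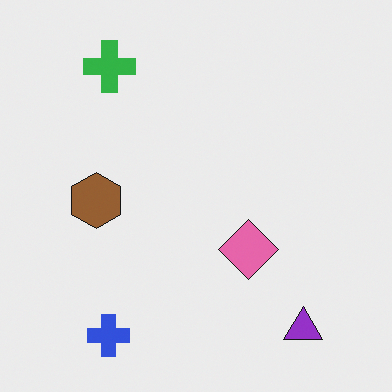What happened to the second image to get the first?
The image was rotated 90° counter-clockwise.

The purple triangle sits in the bottom-right of the second image and the top-right of the first — consistent with a whole-image 90° counter-clockwise rotation.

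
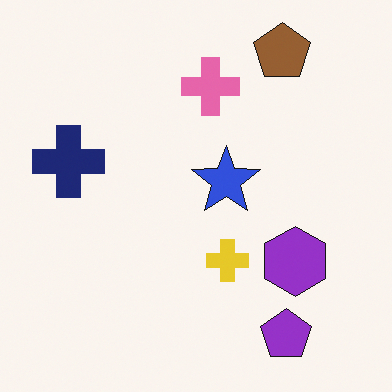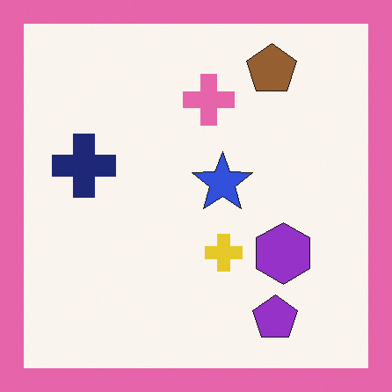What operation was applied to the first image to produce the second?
It was framed with a pink border.

A solid pink frame runs around the edge of the second image, with the content slightly shrunk inside it.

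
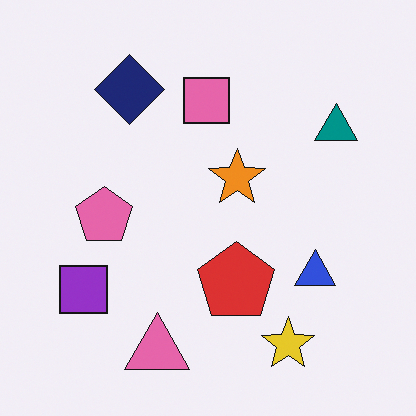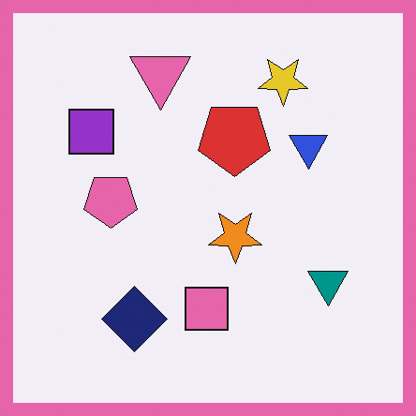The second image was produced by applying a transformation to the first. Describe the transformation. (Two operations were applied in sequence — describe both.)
The transformation is: flipped vertically (top ↔ bottom), then framed with a pink border.

The pink triangle is in the bottom of the first image and the top of the second — shapes on opposite sides of the horizontal midline have swapped in a mirror flip. A solid pink frame runs around the edge of the second image, with the content slightly shrunk inside it.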